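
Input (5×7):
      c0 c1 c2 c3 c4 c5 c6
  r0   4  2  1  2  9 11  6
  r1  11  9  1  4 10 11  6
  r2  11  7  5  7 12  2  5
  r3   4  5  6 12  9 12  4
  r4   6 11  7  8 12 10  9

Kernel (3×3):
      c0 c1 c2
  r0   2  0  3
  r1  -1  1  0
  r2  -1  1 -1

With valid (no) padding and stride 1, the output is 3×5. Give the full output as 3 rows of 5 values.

0 -7 22 46 22
16 17 31 31 27
36 24 41 11 31

Output[0,0]: The receptive field on the input at this output position is [4 2 1 / 11 9 1 / 11 7 5]. Elementwise product with the kernel and sum: 4·2 + 1·3 + 11·-1 + 9·1 + 11·-1 + 7·1 + 5·-1.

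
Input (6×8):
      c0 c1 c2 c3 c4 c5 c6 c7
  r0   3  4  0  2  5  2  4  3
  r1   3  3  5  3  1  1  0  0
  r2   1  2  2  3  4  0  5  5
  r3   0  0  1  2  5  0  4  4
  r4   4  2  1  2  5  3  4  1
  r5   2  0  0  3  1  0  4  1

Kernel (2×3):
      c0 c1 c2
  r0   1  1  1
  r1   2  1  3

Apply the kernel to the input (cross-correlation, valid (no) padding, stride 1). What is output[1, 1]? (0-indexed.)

26

The receptive field on the input at this output position is [3 5 3 / 2 2 3]. Elementwise product with the kernel and sum: 3·1 + 5·1 + 3·1 + 2·2 + 2·1 + 3·3.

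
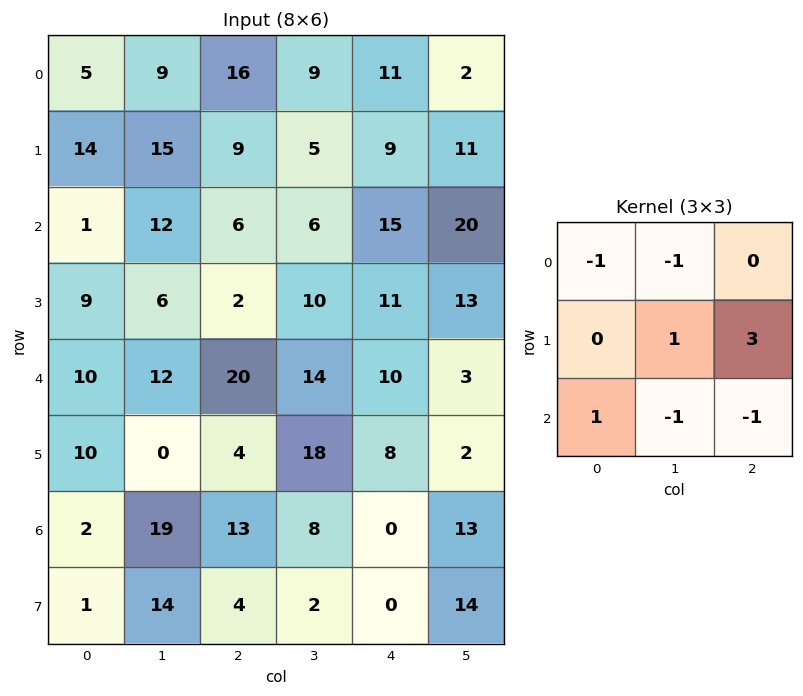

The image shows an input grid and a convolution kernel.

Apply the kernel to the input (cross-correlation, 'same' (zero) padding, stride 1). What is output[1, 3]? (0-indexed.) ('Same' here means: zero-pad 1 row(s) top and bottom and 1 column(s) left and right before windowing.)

The receptive field on the zero-padded input at this output position is [16 9 11 / 9 5 9 / 6 6 15]. Elementwise product with the kernel and sum: 16·-1 + 9·-1 + 5·1 + 9·3 + 6·1 + 6·-1 + 15·-1.

-8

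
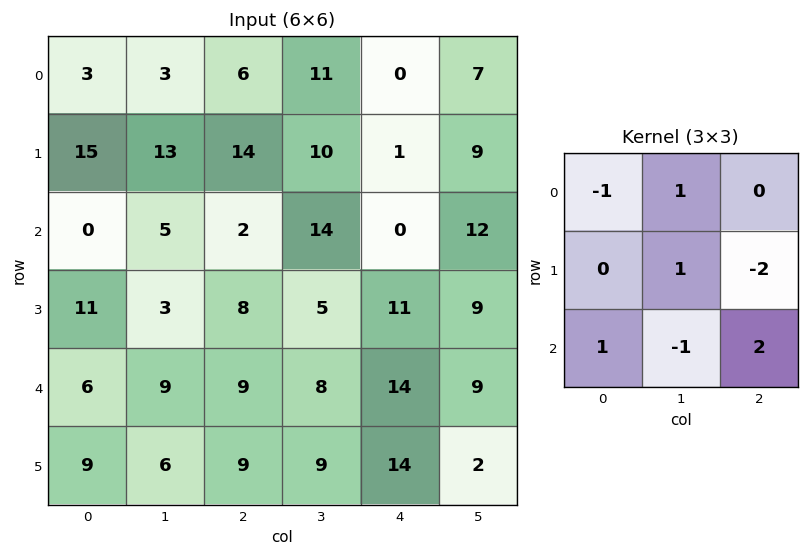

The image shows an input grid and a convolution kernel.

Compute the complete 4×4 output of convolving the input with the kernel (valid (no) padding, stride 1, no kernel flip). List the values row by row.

Output[0,0]: The receptive field on the input at this output position is [3 3 6 / 15 13 14 / 0 5 2]. Elementwise product with the kernel and sum: 3·-1 + 3·1 + 13·1 + 14·-2 + 0·1 + 5·-1 + 2·2.
Output[0,1]: The receptive field on the input at this output position is [3 6 11 / 13 14 10 / 5 2 14]. Elementwise product with the kernel and sum: 3·-1 + 6·1 + 14·1 + 10·-2 + 5·1 + 2·-1 + 14·2.

-16 28 1 10
23 -20 35 -21
7 11 24 -9
4 13 5 1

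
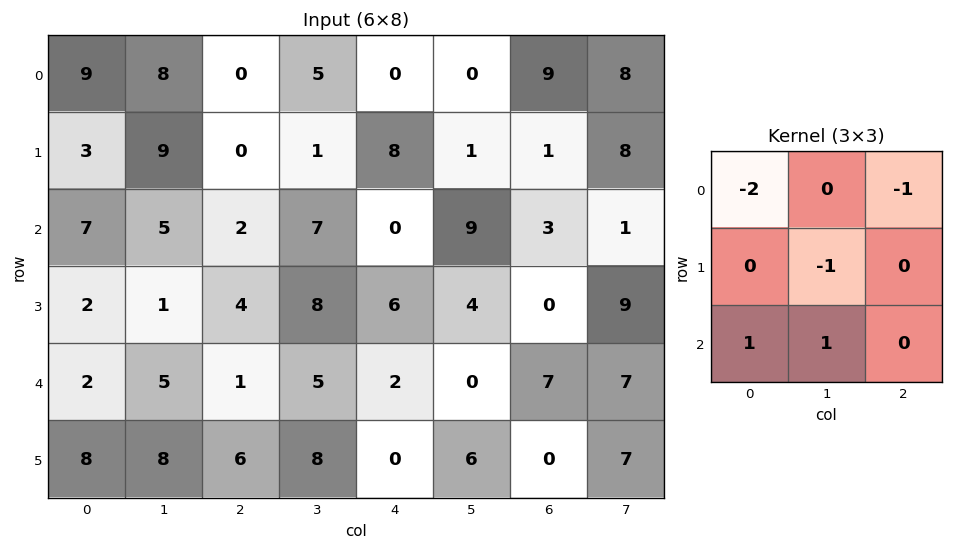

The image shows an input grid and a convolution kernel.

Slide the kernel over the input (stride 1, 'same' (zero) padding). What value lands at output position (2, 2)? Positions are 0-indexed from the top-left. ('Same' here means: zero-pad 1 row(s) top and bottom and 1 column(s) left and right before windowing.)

The receptive field on the zero-padded input at this output position is [9 0 1 / 5 2 7 / 1 4 8]. Elementwise product with the kernel and sum: 9·-2 + 1·-1 + 2·-1 + 1·1 + 4·1.

-16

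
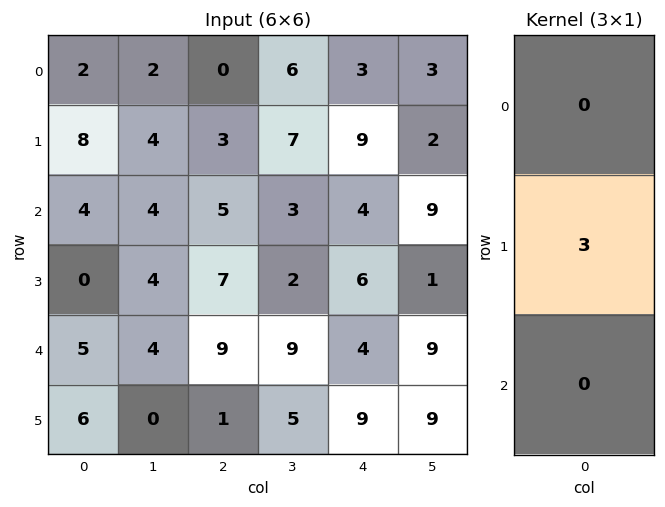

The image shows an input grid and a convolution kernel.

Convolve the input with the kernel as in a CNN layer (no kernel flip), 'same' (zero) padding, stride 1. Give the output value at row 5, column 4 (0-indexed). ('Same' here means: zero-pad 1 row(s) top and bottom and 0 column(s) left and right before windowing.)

27

The receptive field on the zero-padded input at this output position is [4 / 9 / 0]. Elementwise product with the kernel and sum: 9·3.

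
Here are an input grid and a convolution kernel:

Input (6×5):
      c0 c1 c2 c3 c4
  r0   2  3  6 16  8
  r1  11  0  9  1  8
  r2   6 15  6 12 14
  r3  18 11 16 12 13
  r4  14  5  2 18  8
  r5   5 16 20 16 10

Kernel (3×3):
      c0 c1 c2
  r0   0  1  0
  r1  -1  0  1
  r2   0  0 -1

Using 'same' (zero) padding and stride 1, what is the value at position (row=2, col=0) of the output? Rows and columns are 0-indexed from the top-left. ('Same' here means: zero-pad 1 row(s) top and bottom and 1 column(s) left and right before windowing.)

15

The receptive field on the zero-padded input at this output position is [0 11 0 / 0 6 15 / 0 18 11]. Elementwise product with the kernel and sum: 11·1 + 0·-1 + 15·1 + 11·-1.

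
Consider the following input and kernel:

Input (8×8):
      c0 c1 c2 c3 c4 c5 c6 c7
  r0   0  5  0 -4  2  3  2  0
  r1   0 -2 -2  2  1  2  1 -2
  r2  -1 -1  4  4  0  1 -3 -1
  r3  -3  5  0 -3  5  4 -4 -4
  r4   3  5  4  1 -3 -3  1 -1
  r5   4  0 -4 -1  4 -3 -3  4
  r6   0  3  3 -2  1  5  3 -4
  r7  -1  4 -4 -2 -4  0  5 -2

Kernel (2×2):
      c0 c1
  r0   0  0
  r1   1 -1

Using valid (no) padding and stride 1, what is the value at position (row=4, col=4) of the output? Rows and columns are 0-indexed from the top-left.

The receptive field on the input at this output position is [-3 -3 / 4 -3]. Elementwise product with the kernel and sum: 4·1 + -3·-1.

7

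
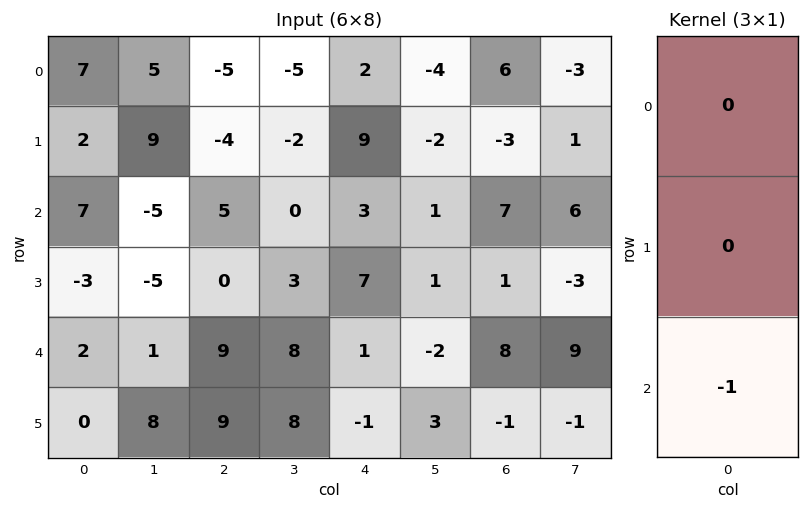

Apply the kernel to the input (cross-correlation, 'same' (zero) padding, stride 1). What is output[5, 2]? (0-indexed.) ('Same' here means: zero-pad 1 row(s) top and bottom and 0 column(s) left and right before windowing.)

0

The receptive field on the zero-padded input at this output position is [9 / 9 / 0]. Elementwise product with the kernel and sum: 0·-1.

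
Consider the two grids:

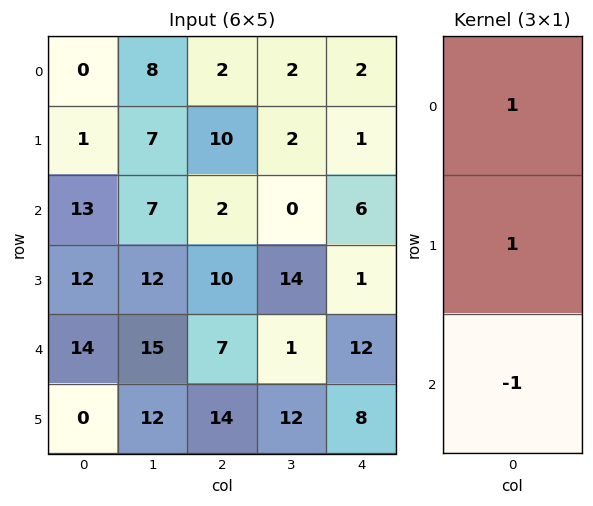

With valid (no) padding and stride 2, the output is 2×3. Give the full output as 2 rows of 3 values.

-12 10 -3
11 5 -5

Output[0,0]: The receptive field on the input at this output position is [0 / 1 / 13]. Elementwise product with the kernel and sum: 0·1 + 1·1 + 13·-1.
Output[0,1]: The receptive field on the input at this output position is [2 / 10 / 2]. Elementwise product with the kernel and sum: 2·1 + 10·1 + 2·-1.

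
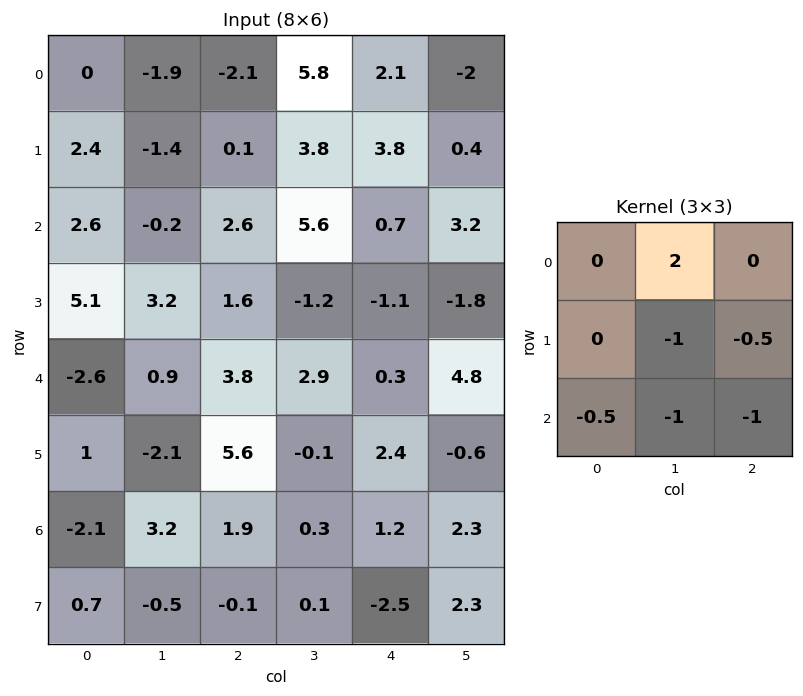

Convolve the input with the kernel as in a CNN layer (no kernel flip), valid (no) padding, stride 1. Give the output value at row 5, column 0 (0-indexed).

The receptive field on the input at this output position is [1 -2.1 5.6 / -2.1 3.2 1.9 / 0.7 -0.5 -0.1]. Elementwise product with the kernel and sum: -2.1·2 + 3.2·-1 + 1.9·-0.5 + 0.7·-0.5 + -0.5·-1 + -0.1·-1.

-8.1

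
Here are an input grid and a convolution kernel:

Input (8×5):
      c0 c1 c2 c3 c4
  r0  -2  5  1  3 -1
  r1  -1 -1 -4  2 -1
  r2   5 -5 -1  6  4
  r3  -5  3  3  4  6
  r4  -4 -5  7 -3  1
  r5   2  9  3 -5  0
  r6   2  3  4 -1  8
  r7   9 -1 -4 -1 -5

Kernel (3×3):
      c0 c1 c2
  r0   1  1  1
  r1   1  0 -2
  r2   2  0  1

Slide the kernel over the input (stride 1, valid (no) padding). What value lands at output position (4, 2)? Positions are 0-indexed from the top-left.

The receptive field on the input at this output position is [7 -3 1 / 3 -5 0 / 4 -1 8]. Elementwise product with the kernel and sum: 7·1 + -3·1 + 1·1 + 3·1 + 0·-2 + 4·2 + 8·1.

24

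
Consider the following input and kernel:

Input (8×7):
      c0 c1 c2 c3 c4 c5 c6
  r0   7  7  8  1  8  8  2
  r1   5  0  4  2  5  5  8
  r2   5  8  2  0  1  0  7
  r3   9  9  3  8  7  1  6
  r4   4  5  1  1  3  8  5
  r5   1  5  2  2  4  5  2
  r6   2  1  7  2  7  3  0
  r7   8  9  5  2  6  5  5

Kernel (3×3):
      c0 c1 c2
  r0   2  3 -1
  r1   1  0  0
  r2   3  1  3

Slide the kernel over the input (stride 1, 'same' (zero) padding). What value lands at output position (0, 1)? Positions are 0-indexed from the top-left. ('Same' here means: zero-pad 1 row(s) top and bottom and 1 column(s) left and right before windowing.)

The receptive field on the zero-padded input at this output position is [0 0 0 / 7 7 8 / 5 0 4]. Elementwise product with the kernel and sum: 0·2 + 0·3 + 0·-1 + 7·1 + 5·3 + 0·1 + 4·3.

34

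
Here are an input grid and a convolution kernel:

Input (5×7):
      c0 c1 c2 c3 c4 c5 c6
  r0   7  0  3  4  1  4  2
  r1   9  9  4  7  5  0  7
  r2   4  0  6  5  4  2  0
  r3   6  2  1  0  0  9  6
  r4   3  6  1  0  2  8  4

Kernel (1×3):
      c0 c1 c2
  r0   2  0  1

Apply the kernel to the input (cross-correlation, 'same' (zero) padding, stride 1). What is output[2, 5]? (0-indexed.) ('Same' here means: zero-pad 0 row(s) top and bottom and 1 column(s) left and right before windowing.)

8

The receptive field on the zero-padded input at this output position is [4 2 0]. Elementwise product with the kernel and sum: 4·2 + 0·1.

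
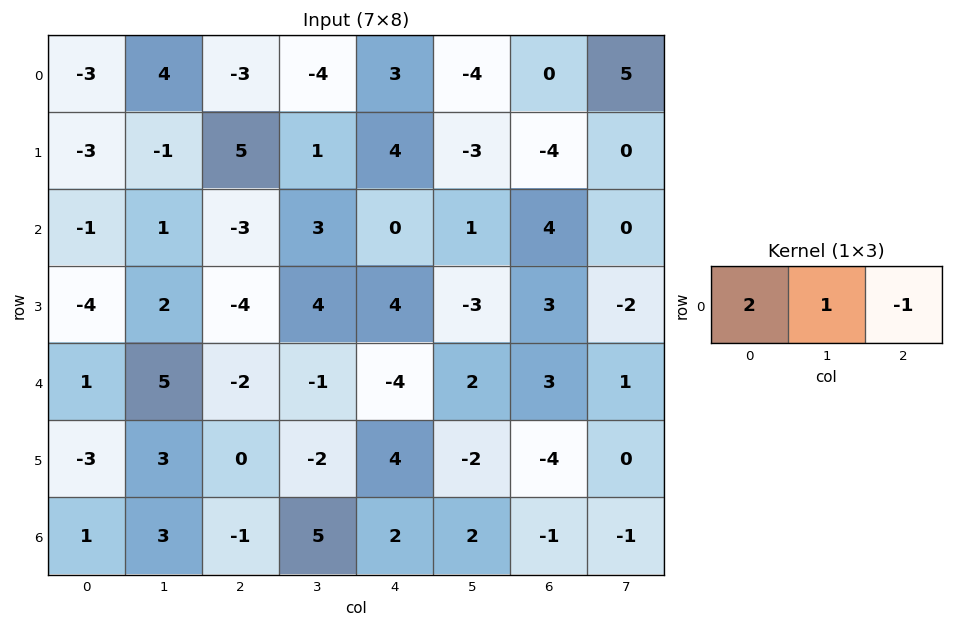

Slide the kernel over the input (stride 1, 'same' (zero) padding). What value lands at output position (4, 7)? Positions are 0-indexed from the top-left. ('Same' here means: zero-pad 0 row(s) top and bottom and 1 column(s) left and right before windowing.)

The receptive field on the zero-padded input at this output position is [3 1 0]. Elementwise product with the kernel and sum: 3·2 + 1·1 + 0·-1.

7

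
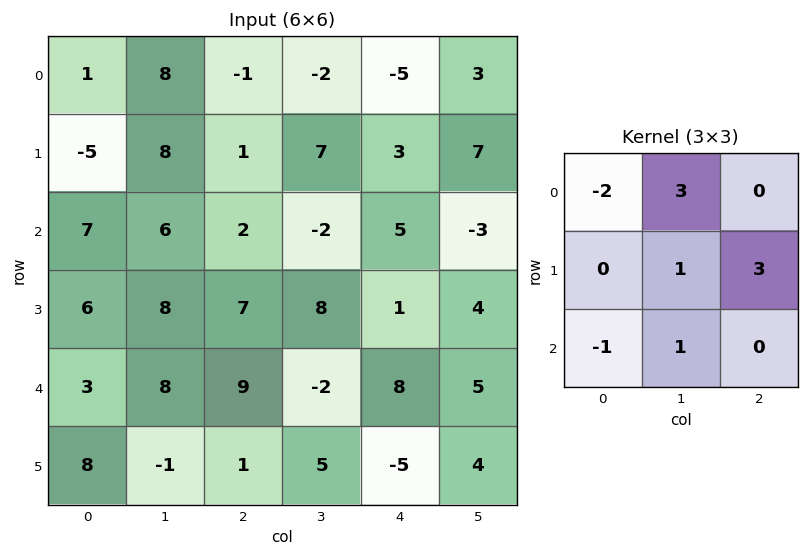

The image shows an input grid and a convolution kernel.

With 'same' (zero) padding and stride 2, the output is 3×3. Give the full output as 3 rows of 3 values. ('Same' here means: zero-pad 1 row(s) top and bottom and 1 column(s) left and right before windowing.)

20 -14 0
16 -18 -16
53 10 0

Output[0,0]: The receptive field on the zero-padded input at this output position is [0 0 0 / 0 1 8 / 0 -5 8]. Elementwise product with the kernel and sum: 0·-2 + 0·3 + 1·1 + 8·3 + 0·-1 + -5·1.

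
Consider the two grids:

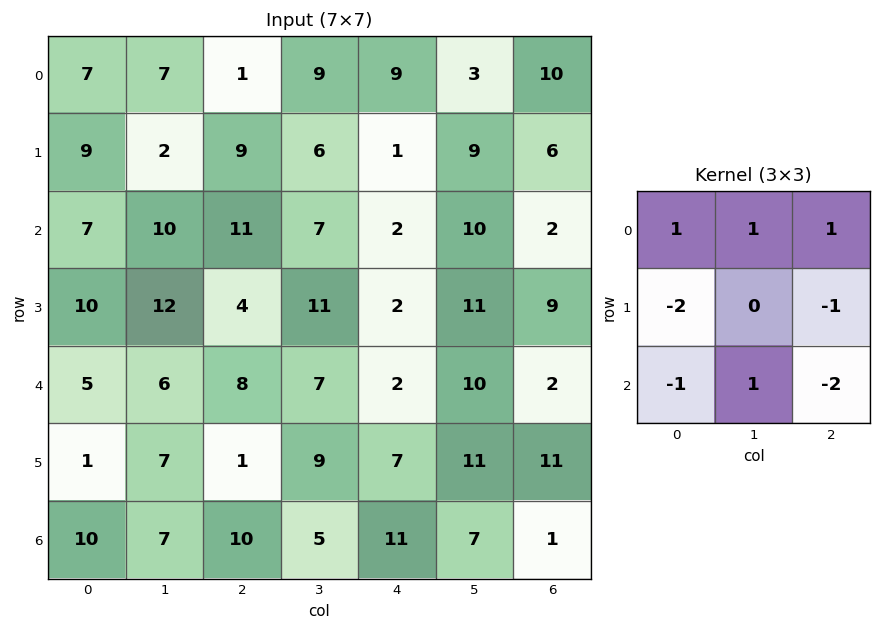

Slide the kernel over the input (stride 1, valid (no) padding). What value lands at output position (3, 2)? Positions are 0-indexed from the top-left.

The receptive field on the input at this output position is [4 11 2 / 8 7 2 / 1 9 7]. Elementwise product with the kernel and sum: 4·1 + 11·1 + 2·1 + 8·-2 + 2·-1 + 1·-1 + 9·1 + 7·-2.

-7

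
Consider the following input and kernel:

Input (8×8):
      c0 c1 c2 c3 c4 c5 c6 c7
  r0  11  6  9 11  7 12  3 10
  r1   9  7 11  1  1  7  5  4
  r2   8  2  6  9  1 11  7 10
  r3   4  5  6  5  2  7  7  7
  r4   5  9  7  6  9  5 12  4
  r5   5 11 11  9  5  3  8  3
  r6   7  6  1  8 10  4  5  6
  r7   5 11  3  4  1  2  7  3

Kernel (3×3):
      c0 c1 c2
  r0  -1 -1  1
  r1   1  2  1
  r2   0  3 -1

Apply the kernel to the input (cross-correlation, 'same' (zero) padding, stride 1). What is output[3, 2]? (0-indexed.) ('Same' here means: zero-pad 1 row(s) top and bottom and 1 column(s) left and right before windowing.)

The receptive field on the zero-padded input at this output position is [2 6 9 / 5 6 5 / 9 7 6]. Elementwise product with the kernel and sum: 2·-1 + 6·-1 + 9·1 + 5·1 + 6·2 + 5·1 + 7·3 + 6·-1.

38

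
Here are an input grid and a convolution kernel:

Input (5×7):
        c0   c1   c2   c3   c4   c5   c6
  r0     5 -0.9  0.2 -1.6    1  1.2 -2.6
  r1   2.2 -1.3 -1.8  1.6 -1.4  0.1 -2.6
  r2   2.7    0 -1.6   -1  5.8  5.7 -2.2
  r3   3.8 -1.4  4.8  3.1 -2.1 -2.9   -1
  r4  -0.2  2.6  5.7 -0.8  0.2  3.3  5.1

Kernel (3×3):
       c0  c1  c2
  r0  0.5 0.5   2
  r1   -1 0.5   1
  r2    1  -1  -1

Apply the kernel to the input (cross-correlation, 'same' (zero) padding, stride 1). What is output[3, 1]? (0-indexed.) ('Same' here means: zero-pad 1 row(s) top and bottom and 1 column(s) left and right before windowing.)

-10.05

The receptive field on the zero-padded input at this output position is [2.7 0 -1.6 / 3.8 -1.4 4.8 / -0.2 2.6 5.7]. Elementwise product with the kernel and sum: 2.7·0.5 + 0·0.5 + -1.6·2 + 3.8·-1 + -1.4·0.5 + 4.8·1 + -0.2·1 + 2.6·-1 + 5.7·-1.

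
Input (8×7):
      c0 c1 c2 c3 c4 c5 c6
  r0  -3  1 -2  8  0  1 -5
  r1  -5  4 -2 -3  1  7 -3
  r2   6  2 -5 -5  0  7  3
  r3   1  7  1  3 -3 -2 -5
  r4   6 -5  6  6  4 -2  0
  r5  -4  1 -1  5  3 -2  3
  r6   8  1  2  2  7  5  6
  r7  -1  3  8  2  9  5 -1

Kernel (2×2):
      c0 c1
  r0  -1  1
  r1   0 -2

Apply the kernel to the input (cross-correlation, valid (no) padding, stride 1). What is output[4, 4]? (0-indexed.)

-2

The receptive field on the input at this output position is [4 -2 / 3 -2]. Elementwise product with the kernel and sum: 4·-1 + -2·1 + -2·-2.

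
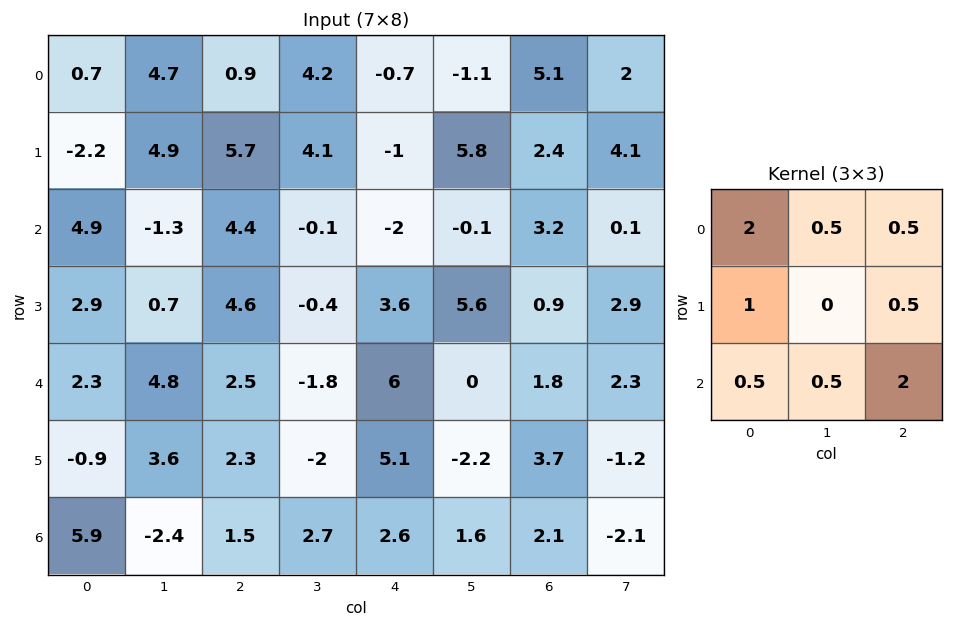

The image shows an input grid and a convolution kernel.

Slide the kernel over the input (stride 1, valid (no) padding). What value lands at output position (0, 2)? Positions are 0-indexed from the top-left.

The receptive field on the input at this output position is [0.9 4.2 -0.7 / 5.7 4.1 -1 / 4.4 -0.1 -2]. Elementwise product with the kernel and sum: 0.9·2 + 4.2·0.5 + -0.7·0.5 + 5.7·1 + -1·0.5 + 4.4·0.5 + -0.1·0.5 + -2·2.

6.9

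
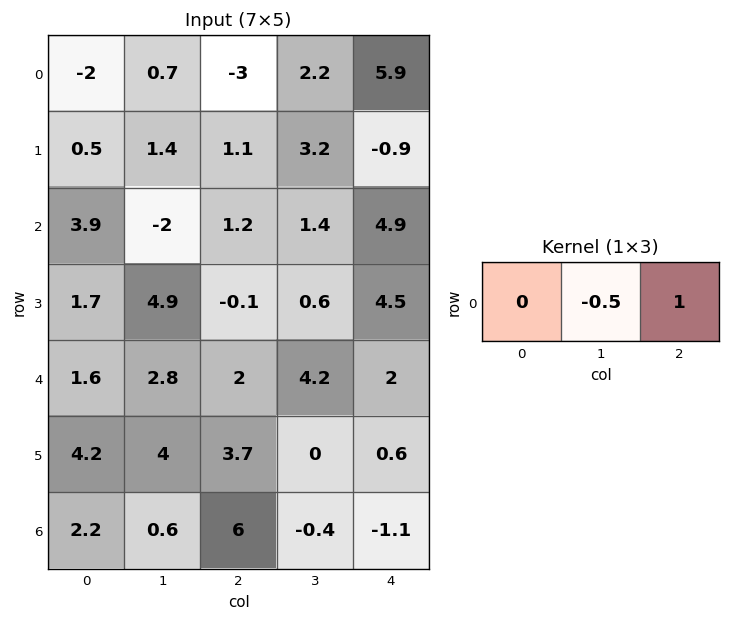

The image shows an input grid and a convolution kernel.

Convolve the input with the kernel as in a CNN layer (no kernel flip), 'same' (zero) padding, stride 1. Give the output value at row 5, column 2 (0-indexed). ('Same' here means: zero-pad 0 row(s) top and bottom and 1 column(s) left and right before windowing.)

-1.85

The receptive field on the zero-padded input at this output position is [4 3.7 0]. Elementwise product with the kernel and sum: 3.7·-0.5 + 0·1.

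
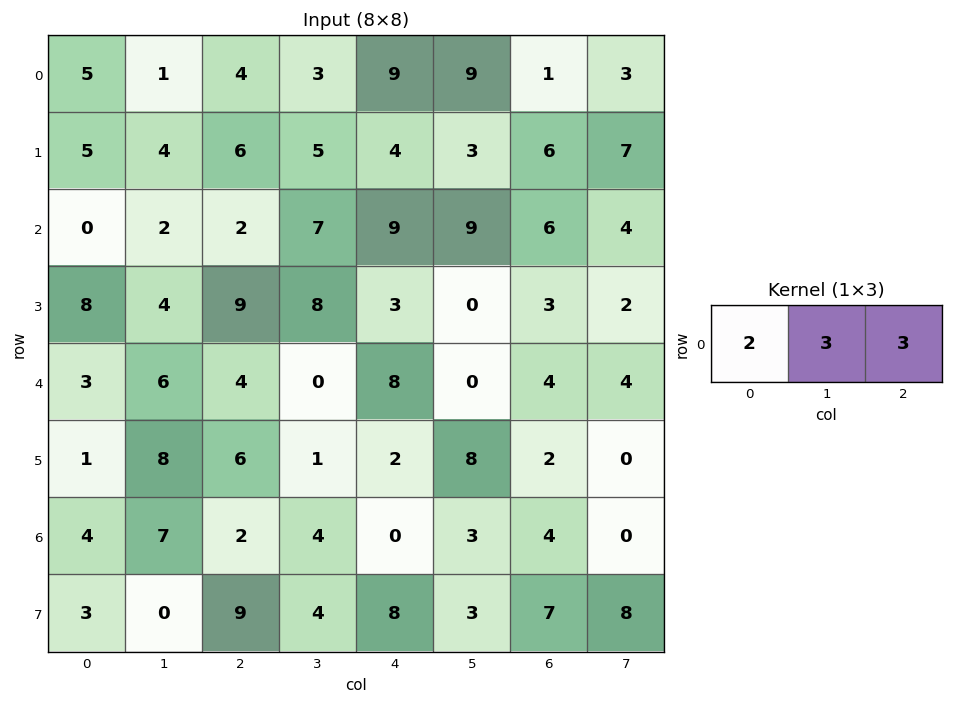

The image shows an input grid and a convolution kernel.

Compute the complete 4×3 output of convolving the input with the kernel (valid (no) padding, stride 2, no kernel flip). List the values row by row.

25 44 48
12 52 63
36 32 28
35 16 21

Output[0,0]: The receptive field on the input at this output position is [5 1 4]. Elementwise product with the kernel and sum: 5·2 + 1·3 + 4·3.
Output[0,1]: The receptive field on the input at this output position is [4 3 9]. Elementwise product with the kernel and sum: 4·2 + 3·3 + 9·3.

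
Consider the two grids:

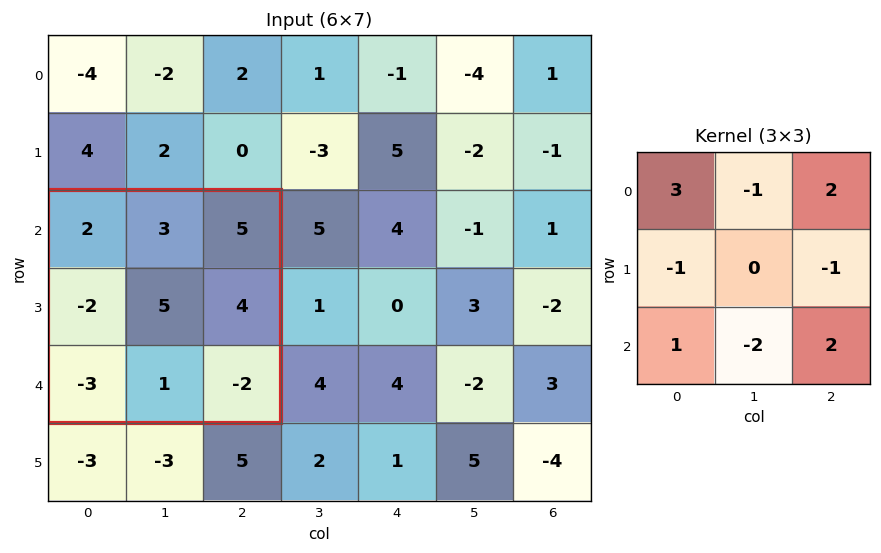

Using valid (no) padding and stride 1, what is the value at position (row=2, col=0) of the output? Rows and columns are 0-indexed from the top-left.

2

The receptive field on the input at this output position is [2 3 5 / -2 5 4 / -3 1 -2]. Elementwise product with the kernel and sum: 2·3 + 3·-1 + 5·2 + -2·-1 + 4·-1 + -3·1 + 1·-2 + -2·2.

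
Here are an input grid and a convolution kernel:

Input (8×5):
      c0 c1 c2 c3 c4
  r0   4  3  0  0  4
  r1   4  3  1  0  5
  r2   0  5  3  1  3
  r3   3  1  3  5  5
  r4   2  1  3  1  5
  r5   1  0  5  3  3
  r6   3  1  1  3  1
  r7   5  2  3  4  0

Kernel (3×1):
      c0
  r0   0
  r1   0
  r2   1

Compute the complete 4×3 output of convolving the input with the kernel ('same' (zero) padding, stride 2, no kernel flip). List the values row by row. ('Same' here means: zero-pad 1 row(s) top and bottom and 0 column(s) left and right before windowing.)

Output[0,0]: The receptive field on the zero-padded input at this output position is [0 / 4 / 4]. Elementwise product with the kernel and sum: 4·1.

4 1 5
3 3 5
1 5 3
5 3 0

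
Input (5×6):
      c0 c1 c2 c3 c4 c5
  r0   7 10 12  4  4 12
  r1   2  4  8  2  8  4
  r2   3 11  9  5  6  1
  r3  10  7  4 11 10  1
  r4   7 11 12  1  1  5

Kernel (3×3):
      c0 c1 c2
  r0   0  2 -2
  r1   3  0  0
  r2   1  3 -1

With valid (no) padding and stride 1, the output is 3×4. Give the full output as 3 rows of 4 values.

Output[0,0]: The receptive field on the input at this output position is [7 10 12 / 2 4 8 / 3 11 9]. Elementwise product with the kernel and sum: 10·2 + 12·-2 + 2·3 + 3·1 + 11·3 + 9·-1.
Output[0,1]: The receptive field on the input at this output position is [10 12 4 / 4 8 2 / 11 9 5]. Elementwise product with the kernel and sum: 12·2 + 4·-2 + 4·3 + 11·1 + 9·3 + 5·-1.

29 61 42 12
28 53 42 63
62 75 24 42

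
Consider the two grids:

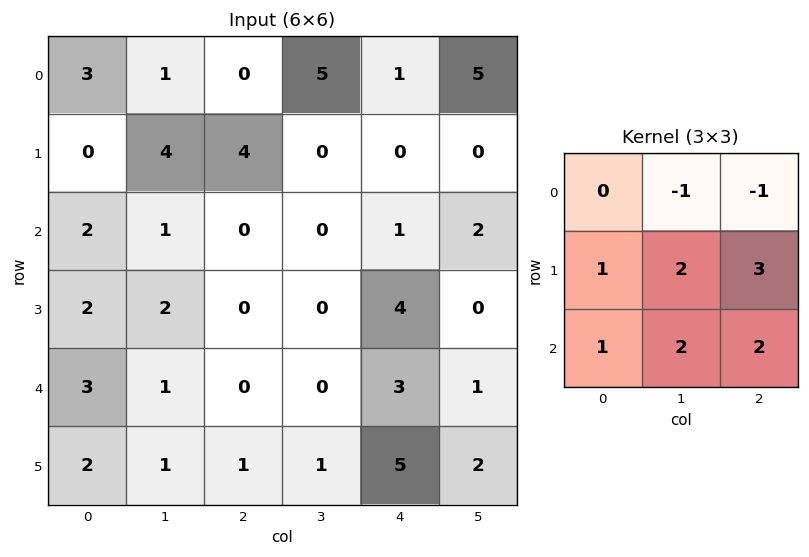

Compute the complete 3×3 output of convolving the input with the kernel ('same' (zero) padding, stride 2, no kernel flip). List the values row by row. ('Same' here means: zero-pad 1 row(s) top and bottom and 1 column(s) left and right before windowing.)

17 28 22
11 -1 16
11 6 20

Output[0,0]: The receptive field on the zero-padded input at this output position is [0 0 0 / 0 3 1 / 0 0 4]. Elementwise product with the kernel and sum: 0·-1 + 0·-1 + 0·1 + 3·2 + 1·3 + 0·1 + 0·2 + 4·2.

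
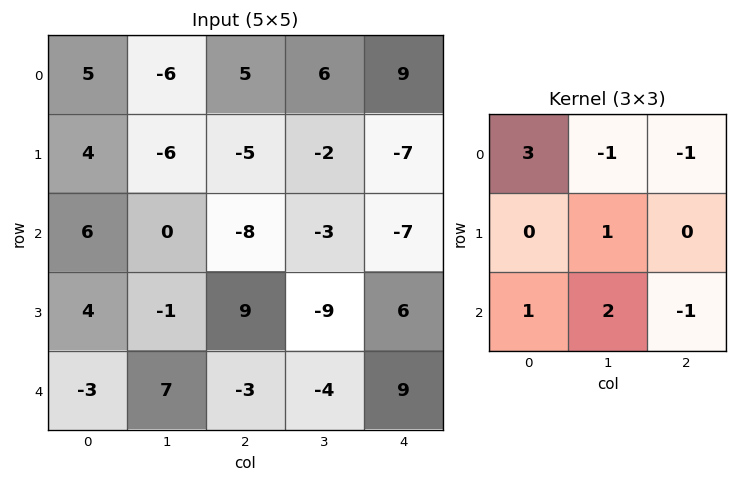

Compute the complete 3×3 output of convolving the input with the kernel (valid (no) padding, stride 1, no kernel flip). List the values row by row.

Output[0,0]: The receptive field on the input at this output position is [5 -6 5 / 4 -6 -5 / 6 0 -8]. Elementwise product with the kernel and sum: 5·3 + -6·-1 + 5·-1 + -6·1 + 6·1 + 0·2 + -8·-1.
Output[0,1]: The receptive field on the input at this output position is [-6 5 6 / -6 -5 -2 / 0 -8 -3]. Elementwise product with the kernel and sum: -6·3 + 5·-1 + 6·-1 + -5·1 + 0·1 + -8·2 + -3·-1.

24 -47 -9
16 7 -24
39 25 -43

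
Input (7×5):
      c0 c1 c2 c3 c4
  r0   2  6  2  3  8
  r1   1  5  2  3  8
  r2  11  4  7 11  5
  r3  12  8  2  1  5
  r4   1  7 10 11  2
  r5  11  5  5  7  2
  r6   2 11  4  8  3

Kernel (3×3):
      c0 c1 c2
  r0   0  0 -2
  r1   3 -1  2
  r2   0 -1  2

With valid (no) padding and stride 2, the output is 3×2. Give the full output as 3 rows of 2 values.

8 2
31 -2
15 6

Output[0,0]: The receptive field on the input at this output position is [2 6 2 / 1 5 2 / 11 4 7]. Elementwise product with the kernel and sum: 2·-2 + 1·3 + 5·-1 + 2·2 + 4·-1 + 7·2.
Output[0,1]: The receptive field on the input at this output position is [2 3 8 / 2 3 8 / 7 11 5]. Elementwise product with the kernel and sum: 8·-2 + 2·3 + 3·-1 + 8·2 + 11·-1 + 5·2.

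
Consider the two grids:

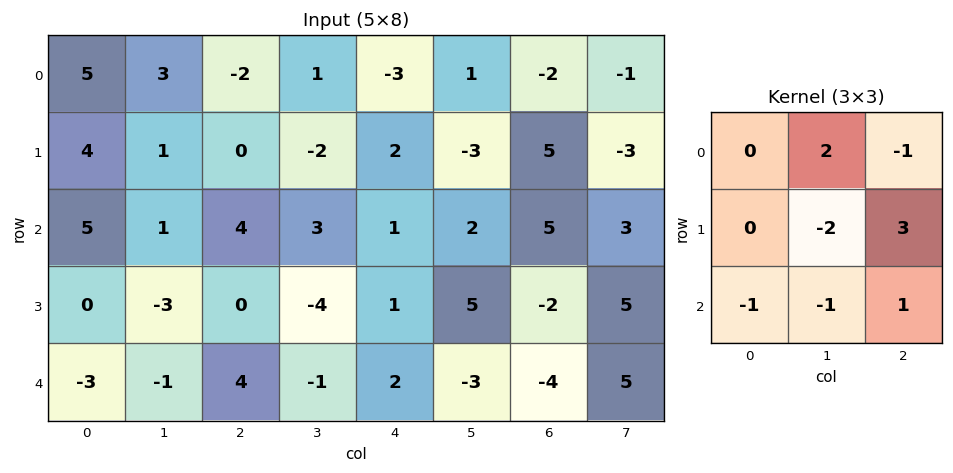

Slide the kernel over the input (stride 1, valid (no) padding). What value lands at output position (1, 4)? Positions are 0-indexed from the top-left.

-8

The receptive field on the input at this output position is [2 -3 5 / 1 2 5 / 1 5 -2]. Elementwise product with the kernel and sum: -3·2 + 5·-1 + 2·-2 + 5·3 + 1·-1 + 5·-1 + -2·1.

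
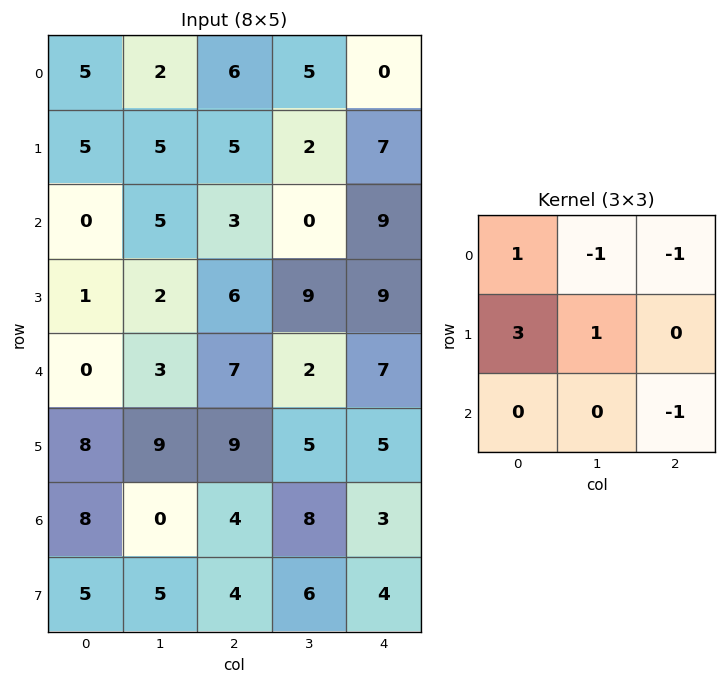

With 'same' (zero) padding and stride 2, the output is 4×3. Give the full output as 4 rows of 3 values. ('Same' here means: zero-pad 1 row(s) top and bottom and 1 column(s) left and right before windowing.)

Output[0,0]: The receptive field on the zero-padded input at this output position is [0 0 0 / 0 5 2 / 0 5 5]. Elementwise product with the kernel and sum: 0·1 + 0·-1 + 0·-1 + 0·3 + 5·1 + 5·-1.
Output[0,1]: The receptive field on the zero-padded input at this output position is [0 0 0 / 2 6 5 / 5 5 2]. Elementwise product with the kernel and sum: 0·1 + 0·-1 + 0·-1 + 2·3 + 6·1 + 2·-1.

0 10 15
-12 7 4
-12 -2 13
-14 -7 27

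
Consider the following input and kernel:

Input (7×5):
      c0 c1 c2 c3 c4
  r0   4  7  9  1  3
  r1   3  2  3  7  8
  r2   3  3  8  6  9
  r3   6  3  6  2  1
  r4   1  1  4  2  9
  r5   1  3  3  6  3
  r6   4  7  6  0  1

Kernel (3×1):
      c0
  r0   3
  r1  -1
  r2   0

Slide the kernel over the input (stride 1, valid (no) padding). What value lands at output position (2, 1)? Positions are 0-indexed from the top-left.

The receptive field on the input at this output position is [3 / 3 / 1]. Elementwise product with the kernel and sum: 3·3 + 3·-1.

6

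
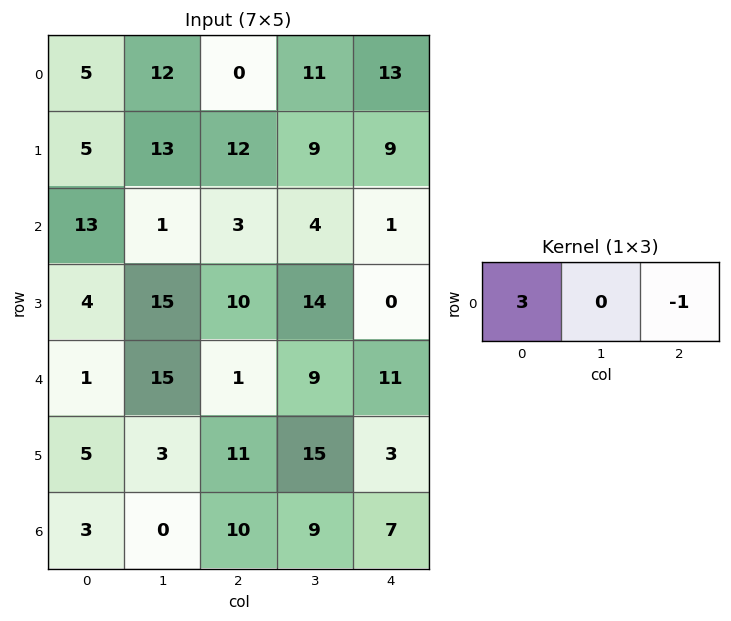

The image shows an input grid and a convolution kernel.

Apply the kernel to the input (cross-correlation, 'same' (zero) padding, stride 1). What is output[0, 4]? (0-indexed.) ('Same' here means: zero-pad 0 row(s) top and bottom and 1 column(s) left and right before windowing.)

The receptive field on the zero-padded input at this output position is [11 13 0]. Elementwise product with the kernel and sum: 11·3 + 0·-1.

33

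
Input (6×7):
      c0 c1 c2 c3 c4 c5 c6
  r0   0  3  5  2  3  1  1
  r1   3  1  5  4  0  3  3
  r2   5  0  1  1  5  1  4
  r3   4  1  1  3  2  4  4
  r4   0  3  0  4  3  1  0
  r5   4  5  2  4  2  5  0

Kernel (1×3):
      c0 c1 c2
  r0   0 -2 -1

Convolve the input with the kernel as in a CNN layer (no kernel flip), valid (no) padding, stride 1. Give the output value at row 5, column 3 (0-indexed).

The receptive field on the input at this output position is [4 2 5]. Elementwise product with the kernel and sum: 2·-2 + 5·-1.

-9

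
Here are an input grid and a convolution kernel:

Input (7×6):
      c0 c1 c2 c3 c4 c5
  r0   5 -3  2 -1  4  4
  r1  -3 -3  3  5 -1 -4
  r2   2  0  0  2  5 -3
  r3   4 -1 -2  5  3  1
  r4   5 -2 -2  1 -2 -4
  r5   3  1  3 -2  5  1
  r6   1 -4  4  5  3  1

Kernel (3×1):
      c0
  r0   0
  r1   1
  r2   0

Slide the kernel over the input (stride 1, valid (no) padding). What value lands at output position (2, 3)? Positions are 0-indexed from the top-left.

The receptive field on the input at this output position is [2 / 5 / 1]. Elementwise product with the kernel and sum: 5·1.

5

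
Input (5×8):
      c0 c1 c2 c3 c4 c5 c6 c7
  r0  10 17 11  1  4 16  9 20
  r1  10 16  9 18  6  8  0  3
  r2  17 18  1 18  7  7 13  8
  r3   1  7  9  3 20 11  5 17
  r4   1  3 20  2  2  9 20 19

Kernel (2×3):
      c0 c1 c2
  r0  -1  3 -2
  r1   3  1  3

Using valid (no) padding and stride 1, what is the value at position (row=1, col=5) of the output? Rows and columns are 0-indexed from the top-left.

44

The receptive field on the input at this output position is [8 0 3 / 7 13 8]. Elementwise product with the kernel and sum: 8·-1 + 0·3 + 3·-2 + 7·3 + 13·1 + 8·3.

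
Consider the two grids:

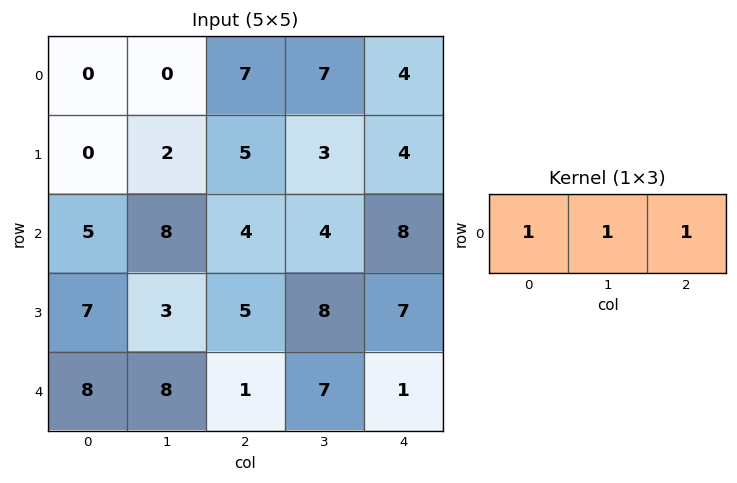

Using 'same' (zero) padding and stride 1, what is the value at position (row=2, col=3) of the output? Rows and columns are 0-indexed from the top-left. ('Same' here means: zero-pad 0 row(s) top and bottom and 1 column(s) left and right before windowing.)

16

The receptive field on the zero-padded input at this output position is [4 4 8]. Elementwise product with the kernel and sum: 4·1 + 4·1 + 8·1.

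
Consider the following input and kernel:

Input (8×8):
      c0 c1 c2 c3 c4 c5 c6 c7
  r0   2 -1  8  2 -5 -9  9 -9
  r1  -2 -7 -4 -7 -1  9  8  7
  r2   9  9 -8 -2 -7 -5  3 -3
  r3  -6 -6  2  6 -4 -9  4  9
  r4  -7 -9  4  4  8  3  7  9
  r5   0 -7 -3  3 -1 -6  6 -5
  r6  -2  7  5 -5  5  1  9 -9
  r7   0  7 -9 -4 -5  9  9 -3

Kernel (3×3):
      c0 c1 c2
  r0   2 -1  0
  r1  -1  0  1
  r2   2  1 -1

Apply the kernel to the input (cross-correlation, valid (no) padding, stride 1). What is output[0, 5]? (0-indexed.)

-33

The receptive field on the input at this output position is [-9 9 -9 / 9 8 7 / -5 3 -3]. Elementwise product with the kernel and sum: -9·2 + 9·-1 + 9·-1 + 7·1 + -5·2 + 3·1 + -3·-1.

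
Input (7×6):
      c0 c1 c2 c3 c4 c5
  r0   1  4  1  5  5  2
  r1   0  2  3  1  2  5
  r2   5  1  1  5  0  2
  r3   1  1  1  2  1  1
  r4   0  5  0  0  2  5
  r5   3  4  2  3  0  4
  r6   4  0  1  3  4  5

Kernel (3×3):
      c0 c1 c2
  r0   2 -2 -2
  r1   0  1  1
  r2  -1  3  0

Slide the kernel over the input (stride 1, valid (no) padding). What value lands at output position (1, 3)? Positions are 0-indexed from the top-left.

-9

The receptive field on the input at this output position is [1 2 5 / 5 0 2 / 2 1 1]. Elementwise product with the kernel and sum: 1·2 + 2·-2 + 5·-2 + 0·1 + 2·1 + 2·-1 + 1·3.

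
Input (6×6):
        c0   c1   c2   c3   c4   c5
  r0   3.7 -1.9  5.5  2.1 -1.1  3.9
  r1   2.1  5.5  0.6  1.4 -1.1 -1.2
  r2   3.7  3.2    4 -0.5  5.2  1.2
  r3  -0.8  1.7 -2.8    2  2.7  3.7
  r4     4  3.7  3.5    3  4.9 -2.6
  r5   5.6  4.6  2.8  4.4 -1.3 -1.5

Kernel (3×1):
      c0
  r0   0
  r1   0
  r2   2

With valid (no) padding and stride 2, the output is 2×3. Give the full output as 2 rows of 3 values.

Output[0,0]: The receptive field on the input at this output position is [3.7 / 2.1 / 3.7]. Elementwise product with the kernel and sum: 3.7·2.

7.4 8 10.4
8 7 9.8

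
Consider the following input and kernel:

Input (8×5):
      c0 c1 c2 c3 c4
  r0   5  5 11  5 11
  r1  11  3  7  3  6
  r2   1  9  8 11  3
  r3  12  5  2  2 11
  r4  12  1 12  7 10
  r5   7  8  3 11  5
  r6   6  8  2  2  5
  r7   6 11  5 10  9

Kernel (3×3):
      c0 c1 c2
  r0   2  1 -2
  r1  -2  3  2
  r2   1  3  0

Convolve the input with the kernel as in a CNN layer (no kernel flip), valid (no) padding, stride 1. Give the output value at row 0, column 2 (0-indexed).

53

The receptive field on the input at this output position is [11 5 11 / 7 3 6 / 8 11 3]. Elementwise product with the kernel and sum: 11·2 + 5·1 + 11·-2 + 7·-2 + 3·3 + 6·2 + 8·1 + 11·3.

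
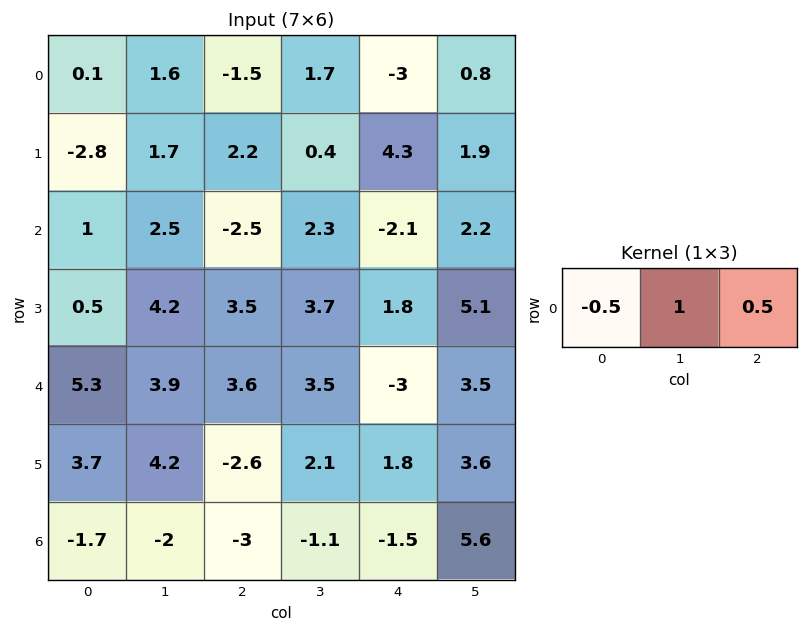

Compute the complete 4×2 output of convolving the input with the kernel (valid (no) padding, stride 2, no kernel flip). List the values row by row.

0.8 0.95
0.75 2.5
3.05 0.2
-2.65 -0.35

Output[0,0]: The receptive field on the input at this output position is [0.1 1.6 -1.5]. Elementwise product with the kernel and sum: 0.1·-0.5 + 1.6·1 + -1.5·0.5.
Output[0,1]: The receptive field on the input at this output position is [-1.5 1.7 -3]. Elementwise product with the kernel and sum: -1.5·-0.5 + 1.7·1 + -3·0.5.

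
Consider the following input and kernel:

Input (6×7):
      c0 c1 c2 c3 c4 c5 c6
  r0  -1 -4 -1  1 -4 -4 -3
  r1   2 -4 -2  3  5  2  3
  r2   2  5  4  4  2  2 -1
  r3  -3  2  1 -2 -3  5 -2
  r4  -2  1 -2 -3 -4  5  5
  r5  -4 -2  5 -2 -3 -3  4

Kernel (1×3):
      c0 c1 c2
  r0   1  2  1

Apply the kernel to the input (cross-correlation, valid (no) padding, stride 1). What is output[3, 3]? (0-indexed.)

The receptive field on the input at this output position is [-2 -3 5]. Elementwise product with the kernel and sum: -2·1 + -3·2 + 5·1.

-3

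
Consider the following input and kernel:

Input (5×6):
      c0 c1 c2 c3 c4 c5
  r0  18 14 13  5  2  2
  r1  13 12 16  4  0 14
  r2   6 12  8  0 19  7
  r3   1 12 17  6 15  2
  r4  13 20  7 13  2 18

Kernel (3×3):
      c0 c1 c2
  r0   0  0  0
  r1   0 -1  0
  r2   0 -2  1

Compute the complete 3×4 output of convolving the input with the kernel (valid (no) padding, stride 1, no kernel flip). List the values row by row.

Output[0,0]: The receptive field on the input at this output position is [18 14 13 / 13 12 16 / 6 12 8]. Elementwise product with the kernel and sum: 12·-1 + 12·-2 + 8·1.

-28 -32 15 -31
-19 -36 3 -47
-45 -18 -30 -1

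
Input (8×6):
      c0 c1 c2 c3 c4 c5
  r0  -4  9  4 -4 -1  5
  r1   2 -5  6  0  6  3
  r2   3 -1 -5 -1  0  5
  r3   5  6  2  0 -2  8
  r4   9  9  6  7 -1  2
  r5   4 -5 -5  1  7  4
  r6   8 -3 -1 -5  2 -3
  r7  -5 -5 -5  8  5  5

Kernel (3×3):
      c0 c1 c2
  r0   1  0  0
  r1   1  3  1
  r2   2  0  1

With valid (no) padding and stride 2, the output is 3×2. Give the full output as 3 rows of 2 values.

Output[0,0]: The receptive field on the input at this output position is [-4 9 4 / 2 -5 6 / 3 -1 -5]. Elementwise product with the kernel and sum: -4·1 + 2·1 + -5·3 + 6·1 + 3·2 + -5·1.
Output[0,1]: The receptive field on the input at this output position is [4 -4 -1 / 6 0 6 / -5 -1 0]. Elementwise product with the kernel and sum: 4·1 + 6·1 + 0·3 + 6·1 + -5·2 + 0·1.

-10 6
52 6
8 11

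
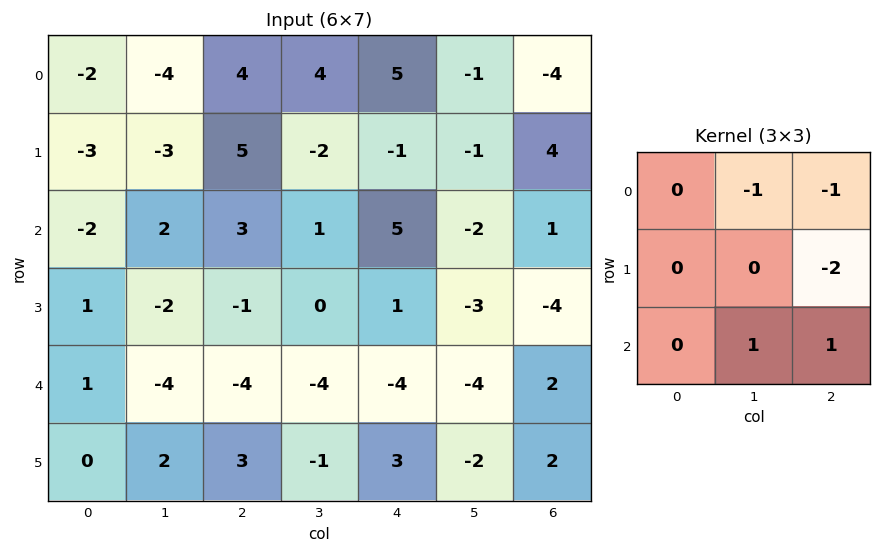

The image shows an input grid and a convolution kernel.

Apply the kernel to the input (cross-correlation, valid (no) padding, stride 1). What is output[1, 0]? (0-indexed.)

The receptive field on the input at this output position is [-3 -3 5 / -2 2 3 / 1 -2 -1]. Elementwise product with the kernel and sum: -3·-1 + 5·-1 + 3·-2 + -2·1 + -1·1.

-11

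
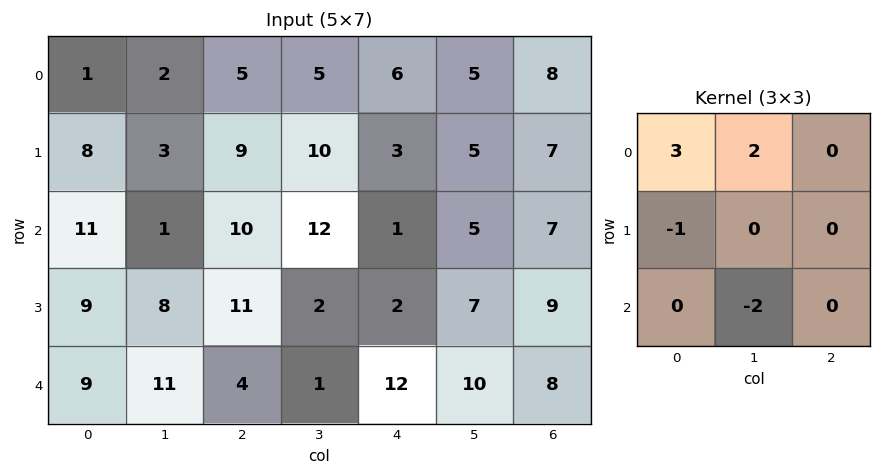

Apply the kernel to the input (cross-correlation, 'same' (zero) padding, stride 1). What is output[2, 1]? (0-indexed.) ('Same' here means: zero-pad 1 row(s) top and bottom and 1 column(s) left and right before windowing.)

The receptive field on the zero-padded input at this output position is [8 3 9 / 11 1 10 / 9 8 11]. Elementwise product with the kernel and sum: 8·3 + 3·2 + 11·-1 + 8·-2.

3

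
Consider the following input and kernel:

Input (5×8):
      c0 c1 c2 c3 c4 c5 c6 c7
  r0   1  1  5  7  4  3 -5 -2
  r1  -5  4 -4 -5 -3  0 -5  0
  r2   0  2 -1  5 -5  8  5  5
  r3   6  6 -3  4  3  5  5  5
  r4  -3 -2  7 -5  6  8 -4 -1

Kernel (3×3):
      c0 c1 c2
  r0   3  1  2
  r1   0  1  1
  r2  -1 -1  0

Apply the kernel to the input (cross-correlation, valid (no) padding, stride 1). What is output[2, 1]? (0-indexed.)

11

The receptive field on the input at this output position is [2 -1 5 / 6 -3 4 / -2 7 -5]. Elementwise product with the kernel and sum: 2·3 + -1·1 + 5·2 + -3·1 + 4·1 + -2·-1 + 7·-1.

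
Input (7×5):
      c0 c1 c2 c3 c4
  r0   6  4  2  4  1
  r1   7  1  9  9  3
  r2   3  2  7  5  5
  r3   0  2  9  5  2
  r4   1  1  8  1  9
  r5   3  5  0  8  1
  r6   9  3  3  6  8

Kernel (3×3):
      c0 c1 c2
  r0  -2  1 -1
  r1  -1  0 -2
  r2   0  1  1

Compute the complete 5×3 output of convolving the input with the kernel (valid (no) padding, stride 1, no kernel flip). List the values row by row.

-26 -17 -6
-28 0 -22
-20 -5 -17
-19 5 -32
-6 -7 -12

Output[0,0]: The receptive field on the input at this output position is [6 4 2 / 7 1 9 / 3 2 7]. Elementwise product with the kernel and sum: 6·-2 + 4·1 + 2·-1 + 7·-1 + 9·-2 + 2·1 + 7·1.
Output[0,1]: The receptive field on the input at this output position is [4 2 4 / 1 9 9 / 2 7 5]. Elementwise product with the kernel and sum: 4·-2 + 2·1 + 4·-1 + 1·-1 + 9·-2 + 7·1 + 5·1.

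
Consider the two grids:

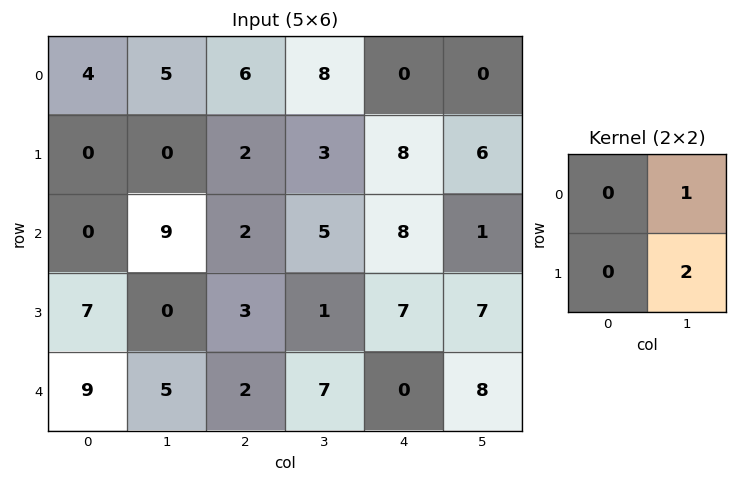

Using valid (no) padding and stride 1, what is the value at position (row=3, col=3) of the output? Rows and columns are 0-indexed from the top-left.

7

The receptive field on the input at this output position is [1 7 / 7 0]. Elementwise product with the kernel and sum: 7·1 + 0·2.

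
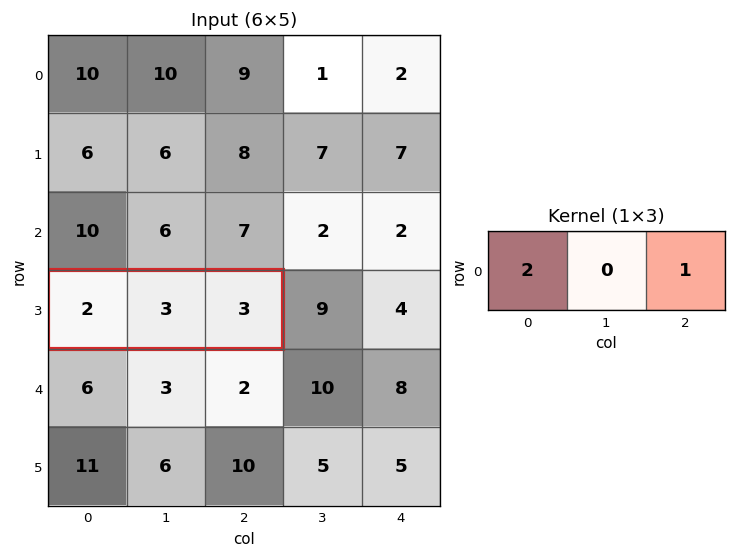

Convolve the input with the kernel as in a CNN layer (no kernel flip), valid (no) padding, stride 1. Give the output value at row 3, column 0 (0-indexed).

The receptive field on the input at this output position is [2 3 3]. Elementwise product with the kernel and sum: 2·2 + 3·1.

7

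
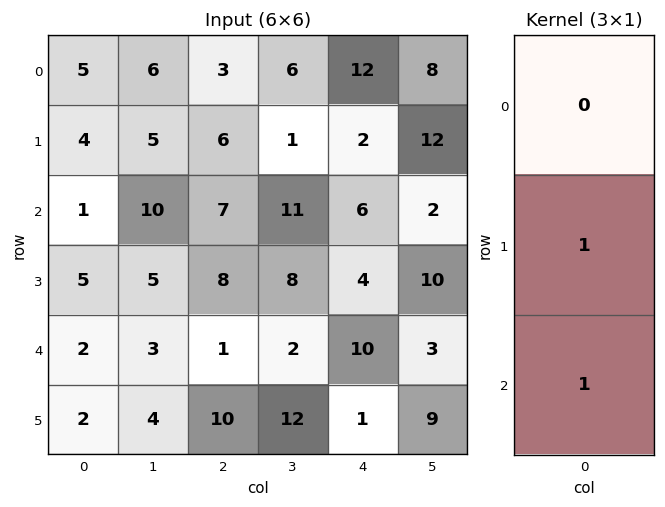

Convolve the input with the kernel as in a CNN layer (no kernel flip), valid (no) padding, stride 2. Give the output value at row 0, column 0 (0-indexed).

The receptive field on the input at this output position is [5 / 4 / 1]. Elementwise product with the kernel and sum: 4·1 + 1·1.

5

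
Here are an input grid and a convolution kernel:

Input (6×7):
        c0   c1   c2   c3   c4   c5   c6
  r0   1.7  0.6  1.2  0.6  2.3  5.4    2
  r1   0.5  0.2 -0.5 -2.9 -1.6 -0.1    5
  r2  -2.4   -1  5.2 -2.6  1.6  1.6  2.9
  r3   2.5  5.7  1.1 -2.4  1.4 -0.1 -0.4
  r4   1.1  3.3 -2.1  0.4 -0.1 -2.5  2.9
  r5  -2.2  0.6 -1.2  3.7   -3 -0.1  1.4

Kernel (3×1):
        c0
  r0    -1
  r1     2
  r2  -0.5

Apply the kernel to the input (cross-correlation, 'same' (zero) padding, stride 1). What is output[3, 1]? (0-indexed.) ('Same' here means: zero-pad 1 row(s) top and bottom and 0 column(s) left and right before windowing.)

10.75

The receptive field on the zero-padded input at this output position is [-1 / 5.7 / 3.3]. Elementwise product with the kernel and sum: -1·-1 + 5.7·2 + 3.3·-0.5.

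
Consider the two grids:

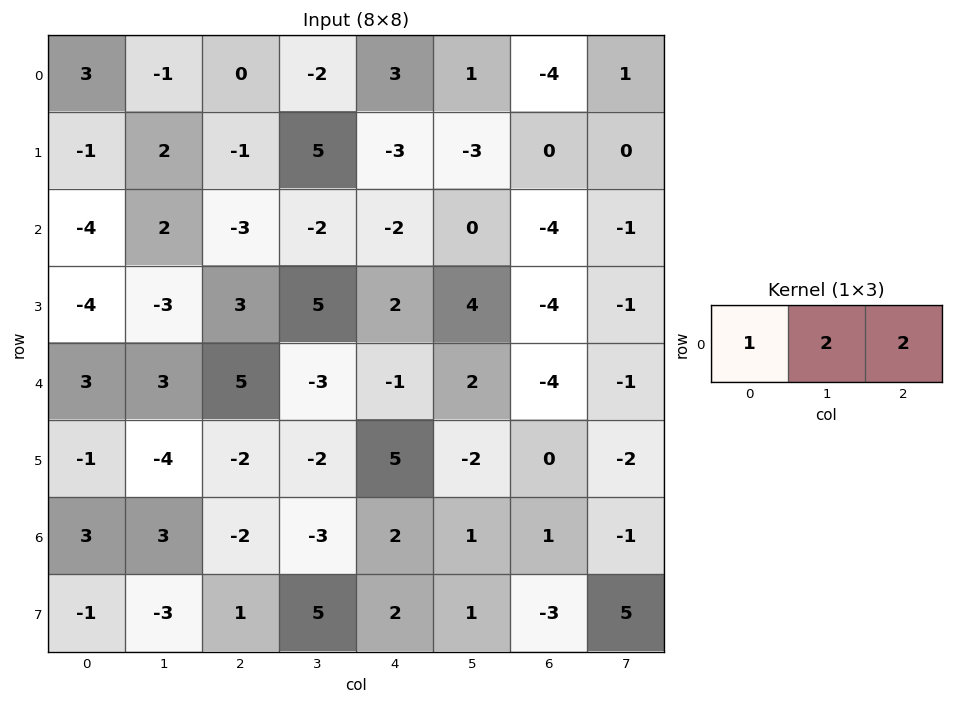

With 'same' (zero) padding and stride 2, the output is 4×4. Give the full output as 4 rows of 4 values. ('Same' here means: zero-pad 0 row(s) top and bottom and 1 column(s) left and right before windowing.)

Output[0,0]: The receptive field on the zero-padded input at this output position is [0 3 -1]. Elementwise product with the kernel and sum: 0·1 + 3·2 + -1·2.

4 -5 6 -5
-4 -8 -6 -10
12 7 -1 -8
12 -7 3 1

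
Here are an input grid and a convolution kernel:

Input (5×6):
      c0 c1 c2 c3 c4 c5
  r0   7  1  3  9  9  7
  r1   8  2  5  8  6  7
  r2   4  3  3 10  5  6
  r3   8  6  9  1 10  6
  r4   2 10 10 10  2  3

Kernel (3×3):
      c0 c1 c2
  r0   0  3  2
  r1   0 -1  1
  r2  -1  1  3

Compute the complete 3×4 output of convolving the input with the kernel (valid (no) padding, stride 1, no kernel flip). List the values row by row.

20 60 65 55
41 44 53 60
56 51 55 24

Output[0,0]: The receptive field on the input at this output position is [7 1 3 / 8 2 5 / 4 3 3]. Elementwise product with the kernel and sum: 1·3 + 3·2 + 2·-1 + 5·1 + 4·-1 + 3·1 + 3·3.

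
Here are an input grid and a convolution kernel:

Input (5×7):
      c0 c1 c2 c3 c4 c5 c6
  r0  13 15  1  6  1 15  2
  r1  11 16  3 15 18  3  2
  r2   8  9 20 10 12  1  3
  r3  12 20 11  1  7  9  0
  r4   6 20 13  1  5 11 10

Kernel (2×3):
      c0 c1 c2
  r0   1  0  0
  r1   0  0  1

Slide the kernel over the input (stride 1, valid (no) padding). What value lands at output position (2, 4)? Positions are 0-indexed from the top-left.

The receptive field on the input at this output position is [12 1 3 / 7 9 0]. Elementwise product with the kernel and sum: 12·1 + 0·1.

12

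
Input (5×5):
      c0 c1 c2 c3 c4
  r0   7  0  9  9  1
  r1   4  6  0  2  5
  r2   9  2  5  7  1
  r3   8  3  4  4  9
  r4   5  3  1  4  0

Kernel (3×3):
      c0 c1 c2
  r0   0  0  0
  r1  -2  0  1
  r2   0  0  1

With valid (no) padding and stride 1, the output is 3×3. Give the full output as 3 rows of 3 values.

-3 -3 6
-9 7 0
-11 2 1

Output[0,0]: The receptive field on the input at this output position is [7 0 9 / 4 6 0 / 9 2 5]. Elementwise product with the kernel and sum: 4·-2 + 0·1 + 5·1.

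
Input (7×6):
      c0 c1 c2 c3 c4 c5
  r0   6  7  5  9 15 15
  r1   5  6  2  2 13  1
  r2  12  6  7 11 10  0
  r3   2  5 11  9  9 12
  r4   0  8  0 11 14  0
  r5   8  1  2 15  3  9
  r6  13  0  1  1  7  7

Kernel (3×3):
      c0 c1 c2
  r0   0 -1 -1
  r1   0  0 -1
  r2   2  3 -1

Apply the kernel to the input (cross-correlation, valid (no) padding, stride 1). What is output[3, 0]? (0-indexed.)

1

The receptive field on the input at this output position is [2 5 11 / 0 8 0 / 8 1 2]. Elementwise product with the kernel and sum: 5·-1 + 11·-1 + 0·-1 + 8·2 + 1·3 + 2·-1.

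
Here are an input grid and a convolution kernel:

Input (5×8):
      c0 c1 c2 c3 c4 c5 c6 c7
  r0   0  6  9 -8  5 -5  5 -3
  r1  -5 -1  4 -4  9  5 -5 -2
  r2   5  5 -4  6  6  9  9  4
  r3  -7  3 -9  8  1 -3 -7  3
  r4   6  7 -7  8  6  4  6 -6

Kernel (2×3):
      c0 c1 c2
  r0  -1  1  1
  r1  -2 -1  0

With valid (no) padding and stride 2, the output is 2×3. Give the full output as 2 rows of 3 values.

26 -16 -28
7 26 13

Output[0,0]: The receptive field on the input at this output position is [0 6 9 / -5 -1 4]. Elementwise product with the kernel and sum: 0·-1 + 6·1 + 9·1 + -5·-2 + -1·-1.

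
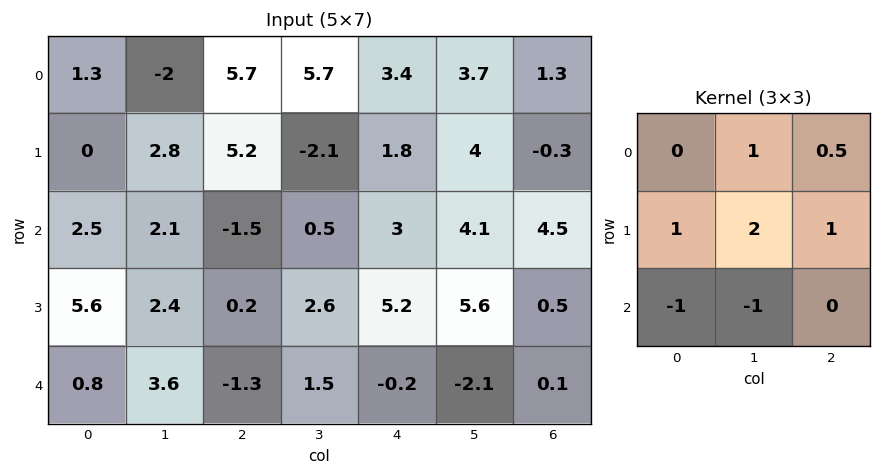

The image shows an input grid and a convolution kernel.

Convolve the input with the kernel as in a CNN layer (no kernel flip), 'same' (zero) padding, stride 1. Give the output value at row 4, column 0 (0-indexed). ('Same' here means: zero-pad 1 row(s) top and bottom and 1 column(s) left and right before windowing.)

The receptive field on the zero-padded input at this output position is [0 5.6 2.4 / 0 0.8 3.6 / 0 0 0]. Elementwise product with the kernel and sum: 5.6·1 + 2.4·0.5 + 0·1 + 0.8·2 + 3.6·1 + 0·-1 + 0·-1.

12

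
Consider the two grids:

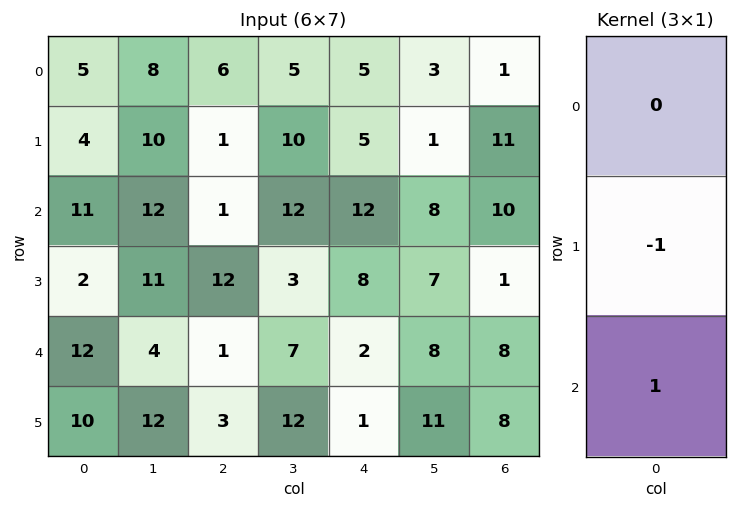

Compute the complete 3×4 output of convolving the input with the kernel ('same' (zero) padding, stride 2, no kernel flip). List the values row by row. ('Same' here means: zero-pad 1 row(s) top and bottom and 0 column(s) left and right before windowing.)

-1 -5 0 10
-9 11 -4 -9
-2 2 -1 0

Output[0,0]: The receptive field on the zero-padded input at this output position is [0 / 5 / 4]. Elementwise product with the kernel and sum: 5·-1 + 4·1.
Output[0,1]: The receptive field on the zero-padded input at this output position is [0 / 6 / 1]. Elementwise product with the kernel and sum: 6·-1 + 1·1.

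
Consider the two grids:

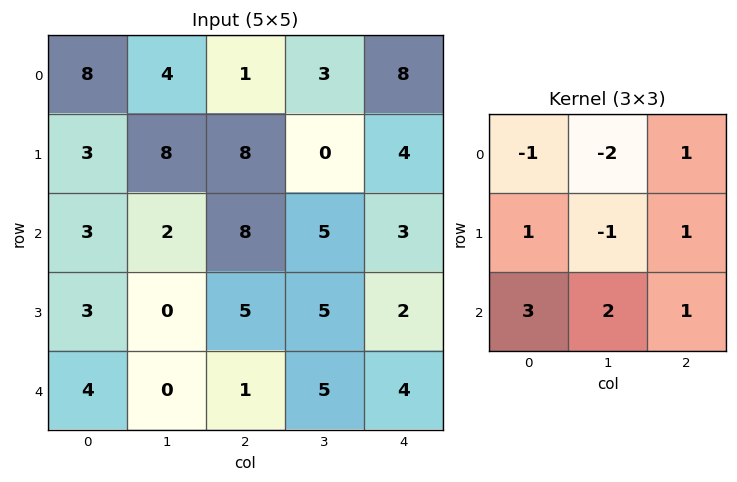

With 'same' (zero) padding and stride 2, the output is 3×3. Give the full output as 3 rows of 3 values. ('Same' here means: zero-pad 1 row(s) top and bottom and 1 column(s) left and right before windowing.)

Output[0,0]: The receptive field on the zero-padded input at this output position is [0 0 0 / 0 8 4 / 0 3 8]. Elementwise product with the kernel and sum: 0·-1 + 0·-2 + 0·1 + 0·1 + 8·-1 + 4·1 + 0·3 + 3·2 + 8·1.
Output[0,1]: The receptive field on the zero-padded input at this output position is [0 0 0 / 4 1 3 / 8 8 0]. Elementwise product with the kernel and sum: 0·-1 + 0·-2 + 0·1 + 4·1 + 1·-1 + 3·1 + 8·3 + 8·2 + 0·1.

10 46 3
7 -10 13
-10 -1 -8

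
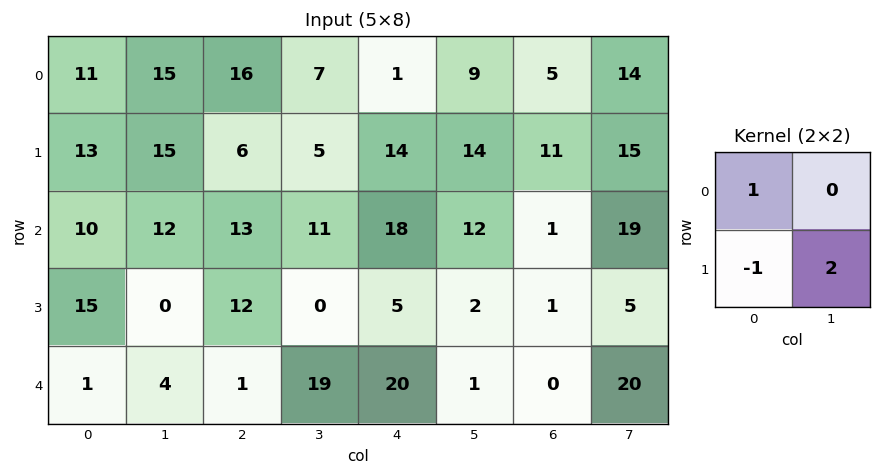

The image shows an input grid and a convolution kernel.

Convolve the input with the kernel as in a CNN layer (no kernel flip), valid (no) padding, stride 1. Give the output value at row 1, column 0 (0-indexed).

27

The receptive field on the input at this output position is [13 15 / 10 12]. Elementwise product with the kernel and sum: 13·1 + 10·-1 + 12·2.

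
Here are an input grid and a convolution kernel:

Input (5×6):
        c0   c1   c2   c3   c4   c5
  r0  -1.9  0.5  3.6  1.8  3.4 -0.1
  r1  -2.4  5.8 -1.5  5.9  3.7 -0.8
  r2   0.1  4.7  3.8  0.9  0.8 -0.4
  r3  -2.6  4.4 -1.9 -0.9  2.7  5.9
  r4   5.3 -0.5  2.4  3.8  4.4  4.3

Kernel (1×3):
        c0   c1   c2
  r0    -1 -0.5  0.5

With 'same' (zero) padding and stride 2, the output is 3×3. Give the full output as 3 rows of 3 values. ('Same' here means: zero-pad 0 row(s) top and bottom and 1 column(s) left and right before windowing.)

Output[0,0]: The receptive field on the zero-padded input at this output position is [0 -1.9 0.5]. Elementwise product with the kernel and sum: 0·-1 + -1.9·-0.5 + 0.5·0.5.
Output[0,1]: The receptive field on the zero-padded input at this output position is [0.5 3.6 1.8]. Elementwise product with the kernel and sum: 0.5·-1 + 3.6·-0.5 + 1.8·0.5.

1.2 -1.4 -3.55
2.3 -6.15 -1.5
-2.9 1.2 -3.85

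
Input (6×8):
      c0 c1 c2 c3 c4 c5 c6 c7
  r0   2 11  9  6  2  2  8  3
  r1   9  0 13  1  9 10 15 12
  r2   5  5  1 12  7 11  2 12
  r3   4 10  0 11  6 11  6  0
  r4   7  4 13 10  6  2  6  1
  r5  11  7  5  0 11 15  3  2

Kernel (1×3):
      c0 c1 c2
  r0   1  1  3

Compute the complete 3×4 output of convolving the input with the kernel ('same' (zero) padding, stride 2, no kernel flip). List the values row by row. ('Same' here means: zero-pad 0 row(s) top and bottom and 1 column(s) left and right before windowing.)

35 38 14 19
20 42 52 49
19 47 22 11

Output[0,0]: The receptive field on the zero-padded input at this output position is [0 2 11]. Elementwise product with the kernel and sum: 0·1 + 2·1 + 11·3.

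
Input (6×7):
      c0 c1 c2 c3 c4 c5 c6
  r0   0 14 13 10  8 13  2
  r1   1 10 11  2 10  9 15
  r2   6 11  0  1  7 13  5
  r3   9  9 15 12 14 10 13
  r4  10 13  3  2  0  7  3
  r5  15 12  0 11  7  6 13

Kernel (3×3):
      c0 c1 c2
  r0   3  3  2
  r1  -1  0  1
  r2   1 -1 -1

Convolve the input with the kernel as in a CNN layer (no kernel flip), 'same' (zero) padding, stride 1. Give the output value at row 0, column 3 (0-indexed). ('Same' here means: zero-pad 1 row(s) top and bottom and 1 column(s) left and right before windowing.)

The receptive field on the zero-padded input at this output position is [0 0 0 / 13 10 8 / 11 2 10]. Elementwise product with the kernel and sum: 0·3 + 0·3 + 0·2 + 13·-1 + 8·1 + 11·1 + 2·-1 + 10·-1.

-6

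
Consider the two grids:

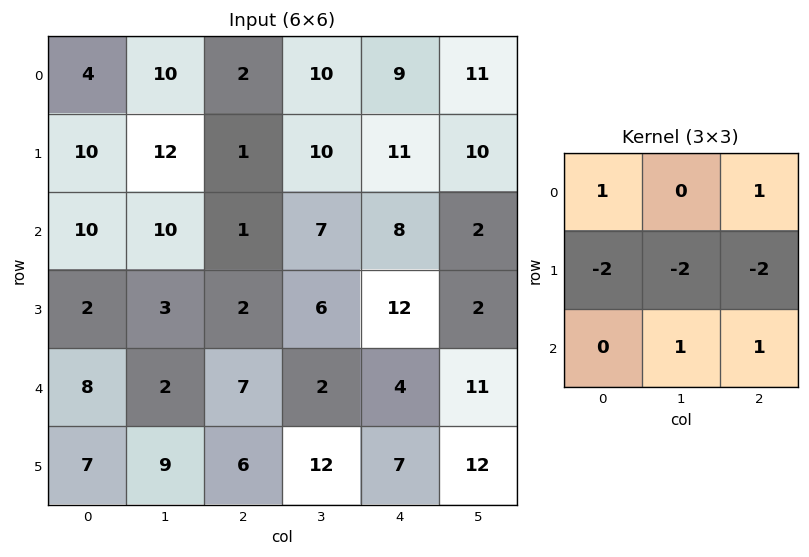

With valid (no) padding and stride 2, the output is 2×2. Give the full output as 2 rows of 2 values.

-29 -18
6 -25

Output[0,0]: The receptive field on the input at this output position is [4 10 2 / 10 12 1 / 10 10 1]. Elementwise product with the kernel and sum: 4·1 + 2·1 + 10·-2 + 12·-2 + 1·-2 + 10·1 + 1·1.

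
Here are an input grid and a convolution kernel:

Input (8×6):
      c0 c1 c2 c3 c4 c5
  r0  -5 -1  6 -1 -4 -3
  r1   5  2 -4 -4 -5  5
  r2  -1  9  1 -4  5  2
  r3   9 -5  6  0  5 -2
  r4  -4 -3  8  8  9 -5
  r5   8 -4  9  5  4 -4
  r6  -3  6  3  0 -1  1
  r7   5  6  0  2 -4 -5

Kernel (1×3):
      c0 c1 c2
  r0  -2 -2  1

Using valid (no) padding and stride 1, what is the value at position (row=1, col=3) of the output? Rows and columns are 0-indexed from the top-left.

23

The receptive field on the input at this output position is [-4 -5 5]. Elementwise product with the kernel and sum: -4·-2 + -5·-2 + 5·1.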